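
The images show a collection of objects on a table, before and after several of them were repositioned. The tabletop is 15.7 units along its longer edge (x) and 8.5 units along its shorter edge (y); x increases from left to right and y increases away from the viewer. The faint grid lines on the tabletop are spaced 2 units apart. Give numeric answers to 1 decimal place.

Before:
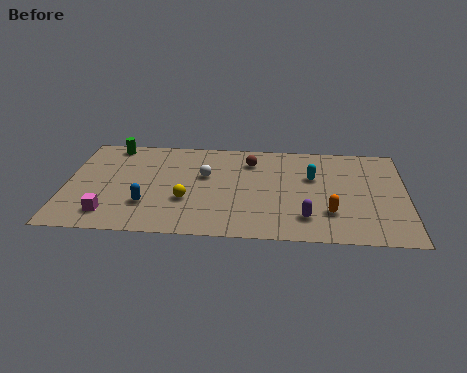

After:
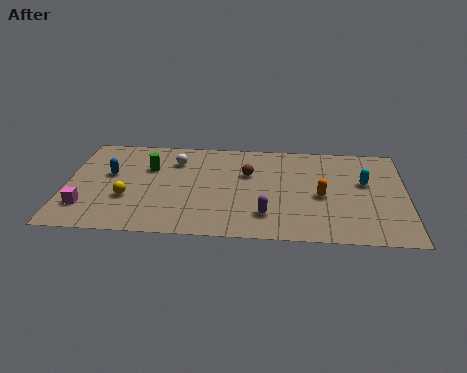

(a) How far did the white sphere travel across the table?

1.8

The white sphere was near (6.4, 5.2) before and (5.0, 6.4) after, so it travelled √(1.4² + 1.2²) ≈ 1.8 units.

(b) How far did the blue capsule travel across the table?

3.1

From (3.8, 2.5) to (2.0, 5.0), the blue capsule covered √(1.8² + 2.5²) ≈ 3.1 units.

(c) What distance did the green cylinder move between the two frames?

2.6

The green cylinder moved from about (2.0, 7.6) to (3.8, 5.7), a distance of √(1.8² + 1.9²) ≈ 2.6.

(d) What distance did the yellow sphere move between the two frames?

2.7

The yellow sphere moved from about (5.6, 3.0) to (2.9, 3.0), a distance of √(2.7² + 0.0²) ≈ 2.7.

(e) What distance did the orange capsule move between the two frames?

1.5

The orange capsule was near (12.2, 2.4) before and (11.8, 3.8) after, so it travelled √(0.4² + 1.4²) ≈ 1.5 units.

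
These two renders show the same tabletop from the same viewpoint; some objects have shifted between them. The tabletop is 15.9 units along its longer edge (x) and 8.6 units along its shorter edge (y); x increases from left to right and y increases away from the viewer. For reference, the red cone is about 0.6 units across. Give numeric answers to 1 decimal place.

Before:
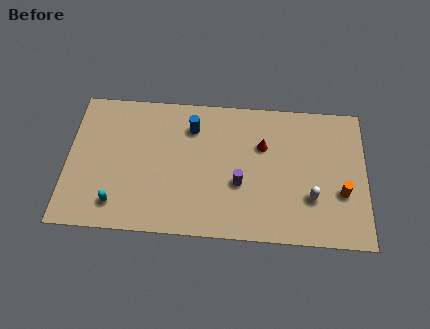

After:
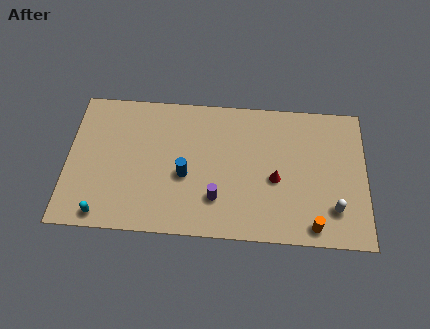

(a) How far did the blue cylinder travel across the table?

3.0

From (6.6, 6.6) to (6.3, 3.6), the blue cylinder covered √(0.3² + 3.0²) ≈ 3.0 units.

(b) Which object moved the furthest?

the blue cylinder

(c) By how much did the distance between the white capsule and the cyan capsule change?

+1.9

Before: roughly 10.4 units apart; after: 12.3. That's 1.9 units further apart.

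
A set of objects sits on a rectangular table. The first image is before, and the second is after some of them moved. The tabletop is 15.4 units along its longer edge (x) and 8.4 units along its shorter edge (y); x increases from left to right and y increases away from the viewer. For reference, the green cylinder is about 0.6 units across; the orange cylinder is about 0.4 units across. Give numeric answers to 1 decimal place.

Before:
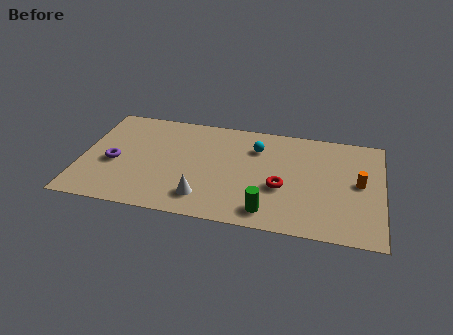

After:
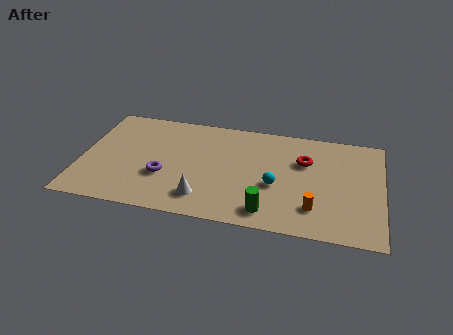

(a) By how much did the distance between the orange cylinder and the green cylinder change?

-3.1

The distance was about 5.5 in the first image and 2.4 in the second, so they moved 3.1 units closer together.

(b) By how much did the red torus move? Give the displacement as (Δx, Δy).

(1.1, 2.3)

The red torus started near (10.3, 3.3) and ended near (11.4, 5.6).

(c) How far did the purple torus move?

2.7

From (1.7, 3.6) to (4.3, 3.0), the purple torus covered √(2.6² + 0.6²) ≈ 2.7 units.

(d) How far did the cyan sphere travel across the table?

3.0

The cyan sphere moved from about (8.9, 6.2) to (10.0, 3.4), a distance of √(1.1² + 2.8²) ≈ 3.0.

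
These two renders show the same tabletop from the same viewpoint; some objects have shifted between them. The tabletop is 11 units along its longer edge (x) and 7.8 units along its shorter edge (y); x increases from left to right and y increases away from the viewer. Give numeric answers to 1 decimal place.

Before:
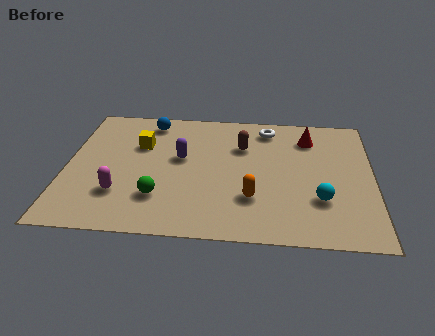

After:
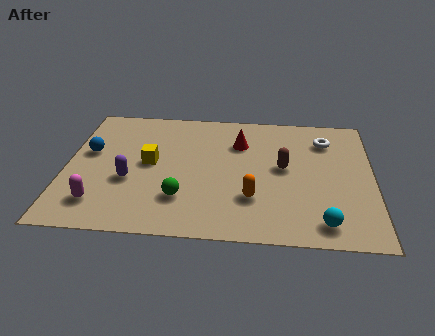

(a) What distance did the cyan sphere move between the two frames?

1.3

The cyan sphere moved from about (9.1, 2.4) to (9.2, 1.1), a distance of √(0.1² + 1.3²) ≈ 1.3.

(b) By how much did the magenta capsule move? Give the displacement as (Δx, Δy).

(-0.7, -0.6)

The magenta capsule started near (2.0, 2.2) and ended near (1.3, 1.6).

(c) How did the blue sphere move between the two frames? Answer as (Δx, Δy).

(-2.1, -2.1)

From the two frames, the blue sphere sits at roughly (2.9, 6.7) before and (0.8, 4.6) after.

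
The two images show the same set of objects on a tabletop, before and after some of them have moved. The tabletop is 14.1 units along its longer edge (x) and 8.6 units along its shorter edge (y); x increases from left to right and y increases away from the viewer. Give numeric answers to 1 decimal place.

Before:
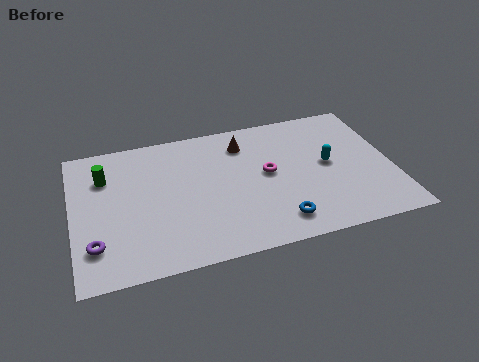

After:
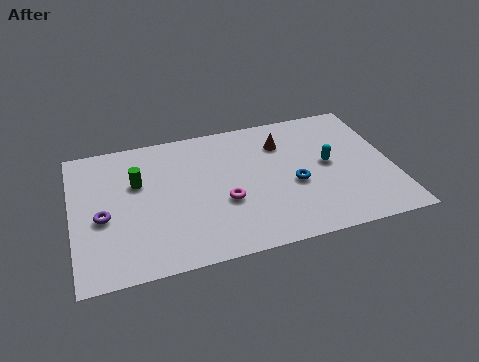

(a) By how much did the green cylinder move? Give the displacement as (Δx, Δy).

(1.4, -0.7)

The green cylinder started near (1.5, 6.2) and ended near (2.9, 5.5).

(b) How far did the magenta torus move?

2.4

The magenta torus moved from about (8.6, 4.6) to (6.6, 3.3), a distance of √(2.0² + 1.3²) ≈ 2.4.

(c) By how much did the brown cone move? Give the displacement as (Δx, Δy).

(1.7, -0.4)

From the two frames, the brown cone sits at roughly (7.7, 6.8) before and (9.4, 6.4) after.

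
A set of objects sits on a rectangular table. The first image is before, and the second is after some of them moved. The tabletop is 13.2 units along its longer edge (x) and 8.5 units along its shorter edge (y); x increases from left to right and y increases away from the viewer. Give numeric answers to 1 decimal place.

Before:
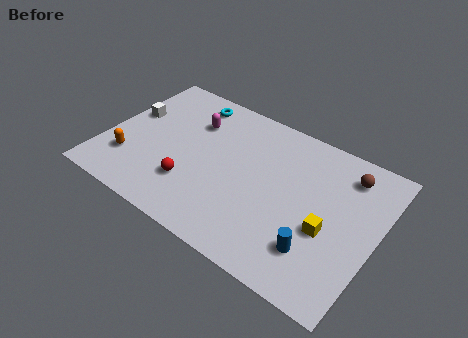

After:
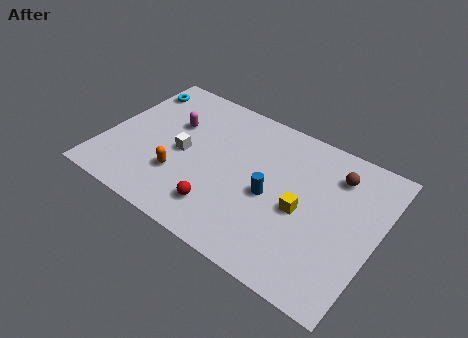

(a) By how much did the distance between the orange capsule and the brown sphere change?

-2.9

The distance was about 11.0 in the first image and 8.1 in the second, so they moved 2.9 units closer together.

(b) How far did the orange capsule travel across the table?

2.5

The orange capsule was near (1.4, 2.3) before and (3.9, 2.6) after, so it travelled √(2.5² + 0.3²) ≈ 2.5 units.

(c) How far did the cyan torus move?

2.7

The cyan torus was near (3.5, 7.3) before and (0.8, 6.9) after, so it travelled √(2.7² + 0.4²) ≈ 2.7 units.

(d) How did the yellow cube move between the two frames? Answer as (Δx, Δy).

(-1.3, 0.4)

From the two frames, the yellow cube sits at roughly (11.0, 3.4) before and (9.7, 3.8) after.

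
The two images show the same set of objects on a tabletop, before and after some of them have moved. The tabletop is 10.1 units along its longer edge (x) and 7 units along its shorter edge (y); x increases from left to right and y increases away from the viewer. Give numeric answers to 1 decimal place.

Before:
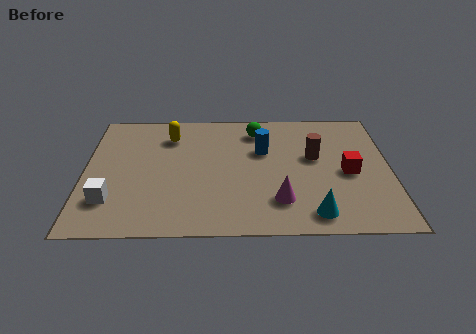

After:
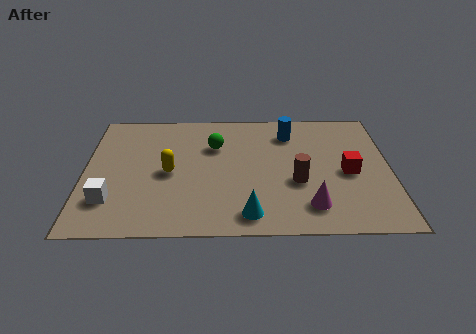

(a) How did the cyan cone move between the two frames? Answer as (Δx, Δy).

(-2.1, 0.0)

The cyan cone started near (7.5, 1.0) and ended near (5.4, 1.0).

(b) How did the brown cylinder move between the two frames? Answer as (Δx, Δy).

(-0.6, -1.4)

The brown cylinder was at about (7.6, 4.1) and moved to about (7.0, 2.7).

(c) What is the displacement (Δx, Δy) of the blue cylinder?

(0.9, 1.0)

The blue cylinder started near (5.9, 4.5) and ended near (6.8, 5.5).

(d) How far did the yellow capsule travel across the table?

2.1

The yellow capsule was near (2.8, 5.4) before and (2.8, 3.3) after, so it travelled √(0.0² + 2.1²) ≈ 2.1 units.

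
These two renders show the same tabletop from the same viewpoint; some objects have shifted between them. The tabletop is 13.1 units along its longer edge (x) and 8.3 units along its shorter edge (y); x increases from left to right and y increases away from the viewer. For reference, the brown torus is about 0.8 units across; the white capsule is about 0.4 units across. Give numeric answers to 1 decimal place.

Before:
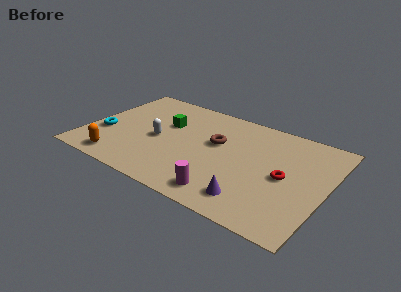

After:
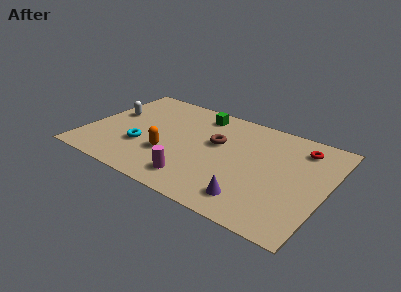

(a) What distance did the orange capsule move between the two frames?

3.0

From (2.2, 1.1) to (4.7, 2.8), the orange capsule covered √(2.5² + 1.7²) ≈ 3.0 units.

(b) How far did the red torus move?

2.7

The red torus moved from about (10.9, 4.0) to (11.4, 6.7), a distance of √(0.5² + 2.7²) ≈ 2.7.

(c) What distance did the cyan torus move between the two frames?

2.2

The cyan torus moved from about (1.0, 3.0) to (3.2, 2.8), a distance of √(2.2² + 0.2²) ≈ 2.2.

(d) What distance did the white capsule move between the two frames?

3.0

The white capsule was near (3.9, 3.8) before and (1.1, 4.9) after, so it travelled √(2.8² + 1.1²) ≈ 3.0 units.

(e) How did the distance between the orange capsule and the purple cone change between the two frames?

-2.3

Before: roughly 7.3 units apart; after: 5.0. That's 2.3 units closer together.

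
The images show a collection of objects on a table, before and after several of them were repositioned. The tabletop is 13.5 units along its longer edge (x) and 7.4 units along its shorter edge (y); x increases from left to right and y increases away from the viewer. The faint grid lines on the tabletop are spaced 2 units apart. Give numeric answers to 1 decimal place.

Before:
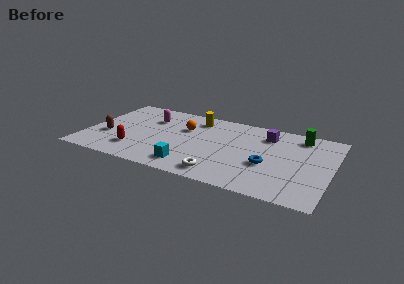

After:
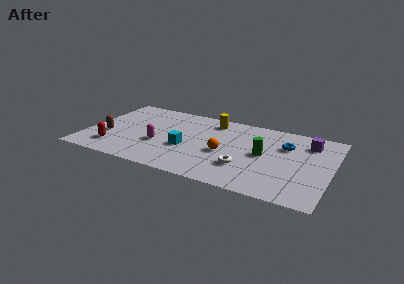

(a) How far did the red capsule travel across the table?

1.2

The red capsule was near (2.9, 1.8) before and (1.7, 1.6) after, so it travelled √(1.2² + 0.2²) ≈ 1.2 units.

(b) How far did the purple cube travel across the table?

2.3

The purple cube was near (9.8, 5.8) before and (12.1, 5.8) after, so it travelled √(2.3² + 0.0²) ≈ 2.3 units.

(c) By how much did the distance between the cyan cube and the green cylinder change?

-3.2

The distance was about 7.5 in the first image and 4.3 in the second, so they moved 3.2 units closer together.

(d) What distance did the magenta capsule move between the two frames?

2.6

The magenta capsule moved from about (3.3, 5.3) to (4.1, 2.8), a distance of √(0.8² + 2.5²) ≈ 2.6.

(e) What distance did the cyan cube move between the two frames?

1.6

From (6.0, 1.3) to (5.6, 2.9), the cyan cube covered √(0.4² + 1.6²) ≈ 1.6 units.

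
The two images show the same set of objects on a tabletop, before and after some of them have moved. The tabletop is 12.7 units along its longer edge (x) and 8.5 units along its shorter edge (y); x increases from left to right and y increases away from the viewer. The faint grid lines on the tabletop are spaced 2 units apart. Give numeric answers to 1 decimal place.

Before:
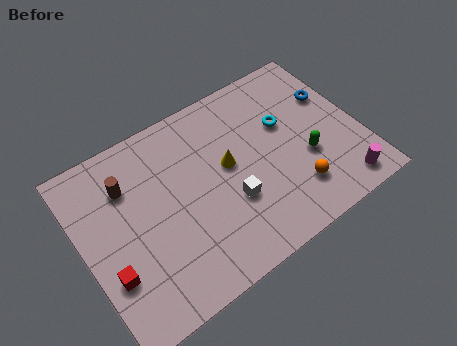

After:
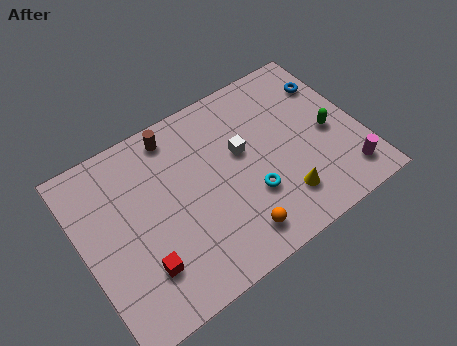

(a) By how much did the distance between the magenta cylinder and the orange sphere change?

+3.0

They were about 2.2 units apart before and 5.2 after — 3.0 units further apart.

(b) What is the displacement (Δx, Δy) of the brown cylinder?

(2.4, 1.2)

From the two frames, the brown cylinder sits at roughly (2.3, 6.2) before and (4.7, 7.4) after.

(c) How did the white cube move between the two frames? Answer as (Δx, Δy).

(0.9, 2.0)

From the two frames, the white cube sits at roughly (6.5, 3.0) before and (7.4, 5.0) after.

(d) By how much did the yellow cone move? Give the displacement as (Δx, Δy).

(2.0, -2.8)

The yellow cone was at about (6.7, 4.7) and moved to about (8.7, 1.9).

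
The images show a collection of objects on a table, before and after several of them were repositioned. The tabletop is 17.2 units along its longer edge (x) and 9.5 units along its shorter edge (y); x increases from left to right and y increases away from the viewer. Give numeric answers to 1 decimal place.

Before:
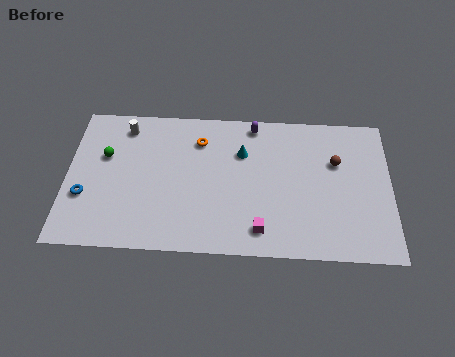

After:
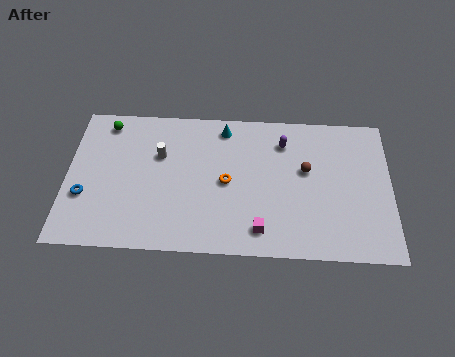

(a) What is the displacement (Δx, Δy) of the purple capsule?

(1.6, -1.1)

The purple capsule was at about (9.9, 8.5) and moved to about (11.5, 7.4).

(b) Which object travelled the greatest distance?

the orange torus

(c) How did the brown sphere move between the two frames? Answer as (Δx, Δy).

(-1.6, -0.6)

From the two frames, the brown sphere sits at roughly (14.3, 6.2) before and (12.7, 5.6) after.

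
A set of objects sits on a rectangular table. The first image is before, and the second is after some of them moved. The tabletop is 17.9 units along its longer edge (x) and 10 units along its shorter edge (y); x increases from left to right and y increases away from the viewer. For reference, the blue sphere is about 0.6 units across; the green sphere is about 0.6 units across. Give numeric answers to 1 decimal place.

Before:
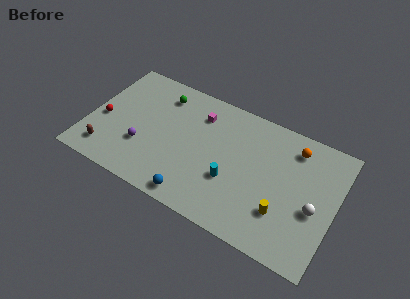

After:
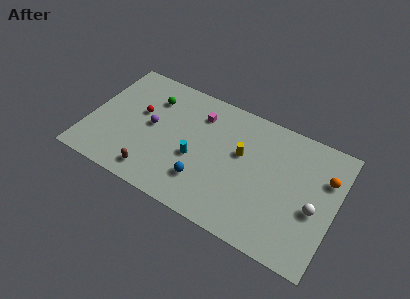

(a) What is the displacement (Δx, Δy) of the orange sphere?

(2.4, -1.3)

From the two frames, the orange sphere sits at roughly (14.6, 8.2) before and (17.0, 6.9) after.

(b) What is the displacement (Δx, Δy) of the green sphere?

(-0.6, -0.6)

The green sphere was at about (4.8, 8.1) and moved to about (4.2, 7.5).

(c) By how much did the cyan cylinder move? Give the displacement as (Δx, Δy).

(-2.7, 0.5)

The cyan cylinder was at about (10.6, 3.6) and moved to about (7.9, 4.1).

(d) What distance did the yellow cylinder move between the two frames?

4.6

From (14.4, 2.9) to (11.0, 6.0), the yellow cylinder covered √(3.4² + 3.1²) ≈ 4.6 units.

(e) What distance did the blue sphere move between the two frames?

1.6

The blue sphere moved from about (8.3, 1.1) to (8.7, 2.6), a distance of √(0.4² + 1.5²) ≈ 1.6.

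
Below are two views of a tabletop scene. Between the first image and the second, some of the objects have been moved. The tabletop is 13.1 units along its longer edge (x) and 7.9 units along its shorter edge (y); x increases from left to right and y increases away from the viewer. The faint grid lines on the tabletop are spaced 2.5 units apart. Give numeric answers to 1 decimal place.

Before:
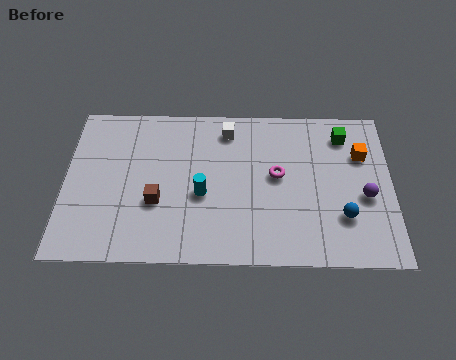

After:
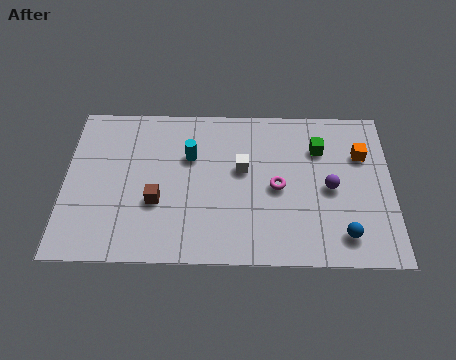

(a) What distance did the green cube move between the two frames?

1.2

From (11.2, 6.4) to (10.2, 5.7), the green cube covered √(1.0² + 0.7²) ≈ 1.2 units.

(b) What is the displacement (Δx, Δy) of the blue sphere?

(0.0, -0.9)

From the two frames, the blue sphere sits at roughly (11.1, 2.3) before and (11.1, 1.4) after.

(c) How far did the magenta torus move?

0.6

The magenta torus moved from about (8.5, 4.3) to (8.5, 3.7), a distance of √(0.0² + 0.6²) ≈ 0.6.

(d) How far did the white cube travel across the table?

2.1

The white cube was near (6.5, 6.6) before and (7.1, 4.6) after, so it travelled √(0.6² + 2.0²) ≈ 2.1 units.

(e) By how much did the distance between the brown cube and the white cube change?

-0.8

They were about 4.6 units apart before and 3.8 after — 0.8 units closer together.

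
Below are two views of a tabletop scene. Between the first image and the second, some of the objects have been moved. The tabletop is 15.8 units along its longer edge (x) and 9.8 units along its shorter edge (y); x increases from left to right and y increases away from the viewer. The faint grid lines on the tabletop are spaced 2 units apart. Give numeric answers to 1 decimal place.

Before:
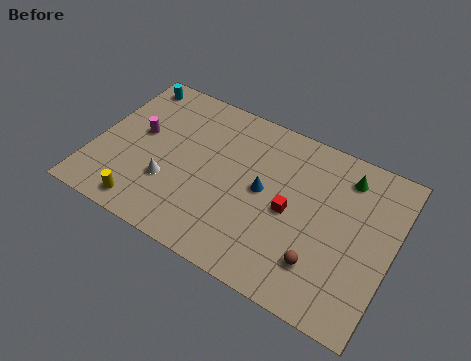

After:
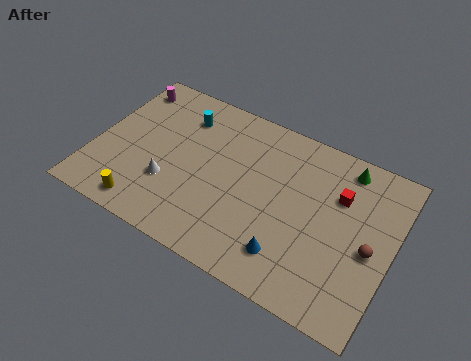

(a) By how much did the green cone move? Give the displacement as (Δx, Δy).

(-0.1, 0.5)

The green cone started near (13.0, 8.0) and ended near (12.9, 8.5).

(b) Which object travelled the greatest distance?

the blue cone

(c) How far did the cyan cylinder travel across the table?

3.2

From (1.2, 8.6) to (4.2, 7.6), the cyan cylinder covered √(3.0² + 1.0²) ≈ 3.2 units.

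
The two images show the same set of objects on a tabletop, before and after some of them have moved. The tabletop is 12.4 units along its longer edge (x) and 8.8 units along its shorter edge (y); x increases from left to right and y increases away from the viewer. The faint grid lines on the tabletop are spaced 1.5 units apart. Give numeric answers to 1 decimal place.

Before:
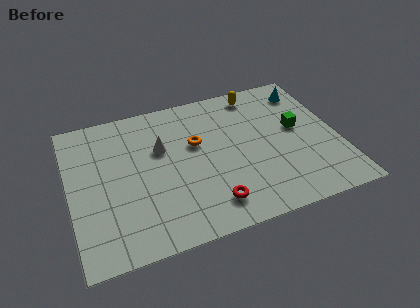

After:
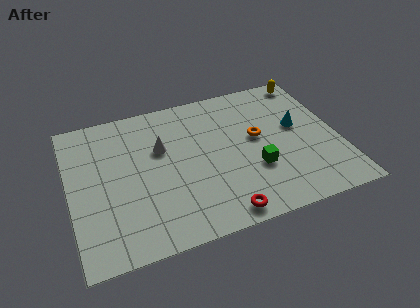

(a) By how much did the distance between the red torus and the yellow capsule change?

+1.8

They were about 6.7 units apart before and 8.5 after — 1.8 units further apart.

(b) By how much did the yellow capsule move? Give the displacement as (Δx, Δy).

(2.5, 0.2)

The yellow capsule started near (9.0, 7.7) and ended near (11.5, 7.9).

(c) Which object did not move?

the white cone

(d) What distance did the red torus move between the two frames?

0.8

The red torus was near (6.2, 1.6) before and (6.6, 0.9) after, so it travelled √(0.4² + 0.7²) ≈ 0.8 units.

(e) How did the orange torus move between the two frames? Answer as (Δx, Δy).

(2.8, -0.5)

The orange torus was at about (5.9, 5.4) and moved to about (8.7, 4.9).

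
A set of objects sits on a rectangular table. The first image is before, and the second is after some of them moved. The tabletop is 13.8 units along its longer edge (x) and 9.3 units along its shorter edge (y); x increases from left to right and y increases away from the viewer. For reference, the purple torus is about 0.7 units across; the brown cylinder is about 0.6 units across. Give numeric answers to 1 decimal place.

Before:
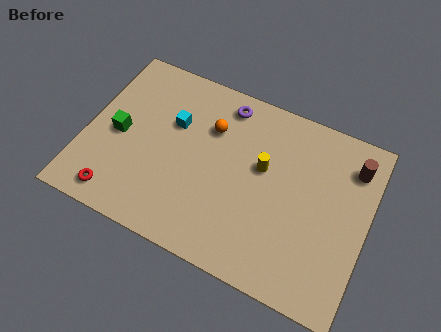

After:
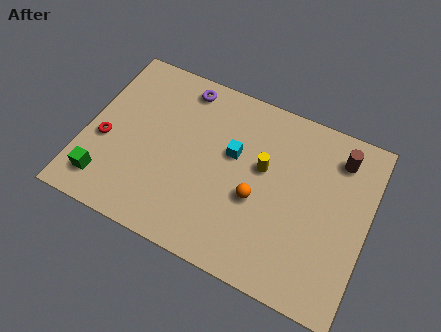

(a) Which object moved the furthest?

the orange sphere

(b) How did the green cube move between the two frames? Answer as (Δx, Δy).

(-0.3, -2.7)

From the two frames, the green cube sits at roughly (1.6, 4.4) before and (1.3, 1.7) after.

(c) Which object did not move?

the yellow cylinder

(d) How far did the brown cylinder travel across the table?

0.7

The brown cylinder was near (12.8, 7.3) before and (12.1, 7.5) after, so it travelled √(0.7² + 0.2²) ≈ 0.7 units.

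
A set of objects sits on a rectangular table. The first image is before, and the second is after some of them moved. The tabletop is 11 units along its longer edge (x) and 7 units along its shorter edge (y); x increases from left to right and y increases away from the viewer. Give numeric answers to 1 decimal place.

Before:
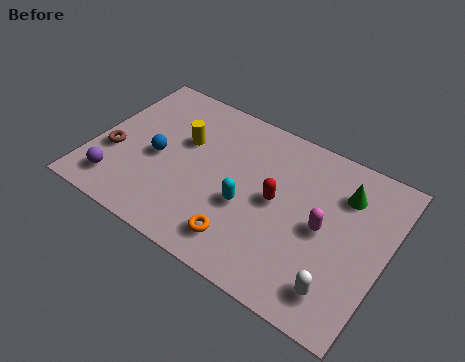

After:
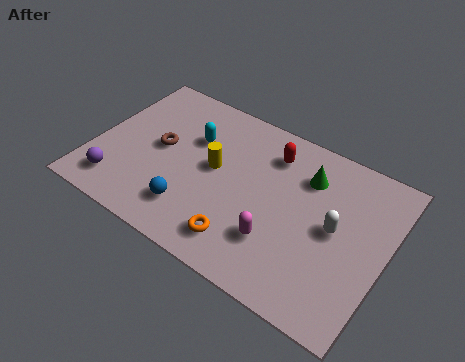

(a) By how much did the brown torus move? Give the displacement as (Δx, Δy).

(1.6, 1.1)

The brown torus started near (0.8, 2.6) and ended near (2.4, 3.7).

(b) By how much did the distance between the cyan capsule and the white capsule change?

+1.7

They were about 4.0 units apart before and 5.7 after — 1.7 units further apart.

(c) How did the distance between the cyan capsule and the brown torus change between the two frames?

-3.6

They were about 5.1 units apart before and 1.5 after — 3.6 units closer together.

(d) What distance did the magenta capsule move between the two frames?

2.1

The magenta capsule was near (8.7, 3.4) before and (7.2, 2.0) after, so it travelled √(1.5² + 1.4²) ≈ 2.1 units.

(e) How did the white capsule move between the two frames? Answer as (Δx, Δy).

(-0.5, 2.3)

The white capsule started near (9.6, 1.3) and ended near (9.1, 3.6).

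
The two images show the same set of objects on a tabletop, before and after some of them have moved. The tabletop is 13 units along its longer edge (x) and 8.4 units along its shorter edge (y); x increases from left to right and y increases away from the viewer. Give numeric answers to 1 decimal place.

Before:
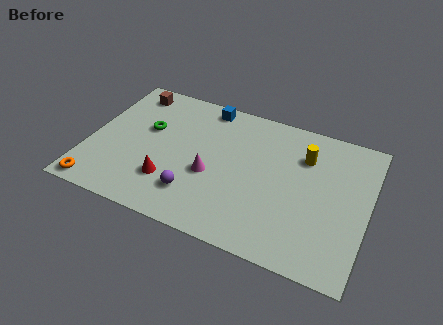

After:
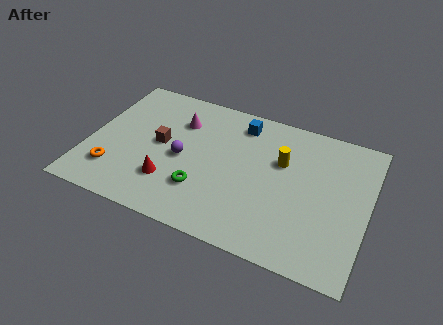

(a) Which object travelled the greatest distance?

the green torus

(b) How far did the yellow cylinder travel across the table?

1.2

From (9.9, 6.1) to (8.9, 5.4), the yellow cylinder covered √(1.0² + 0.7²) ≈ 1.2 units.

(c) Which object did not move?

the red cone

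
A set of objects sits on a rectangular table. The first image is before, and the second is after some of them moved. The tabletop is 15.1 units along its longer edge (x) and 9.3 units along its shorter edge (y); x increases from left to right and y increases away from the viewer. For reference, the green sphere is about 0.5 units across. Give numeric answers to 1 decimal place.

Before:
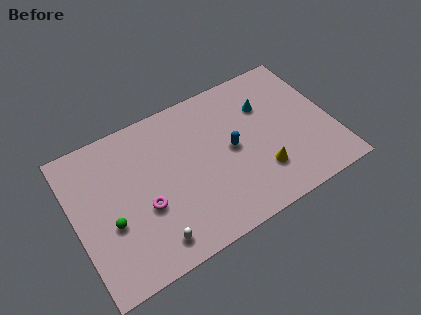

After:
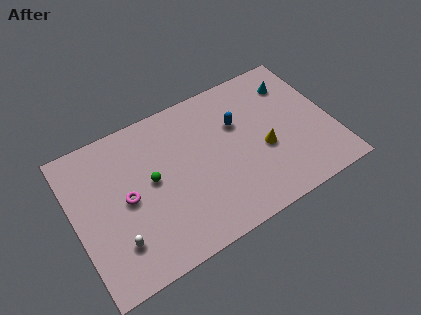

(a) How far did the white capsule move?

2.1

The white capsule was near (4.0, 1.4) before and (2.1, 2.3) after, so it travelled √(1.9² + 0.9²) ≈ 2.1 units.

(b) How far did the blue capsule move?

1.5

From (9.2, 4.7) to (9.8, 6.1), the blue capsule covered √(0.6² + 1.4²) ≈ 1.5 units.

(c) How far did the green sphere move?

3.0

From (1.9, 3.6) to (4.5, 5.0), the green sphere covered √(2.6² + 1.4²) ≈ 3.0 units.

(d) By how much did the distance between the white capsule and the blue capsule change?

+2.4

They were about 6.2 units apart before and 8.6 after — 2.4 units further apart.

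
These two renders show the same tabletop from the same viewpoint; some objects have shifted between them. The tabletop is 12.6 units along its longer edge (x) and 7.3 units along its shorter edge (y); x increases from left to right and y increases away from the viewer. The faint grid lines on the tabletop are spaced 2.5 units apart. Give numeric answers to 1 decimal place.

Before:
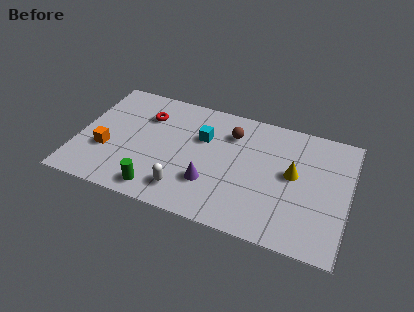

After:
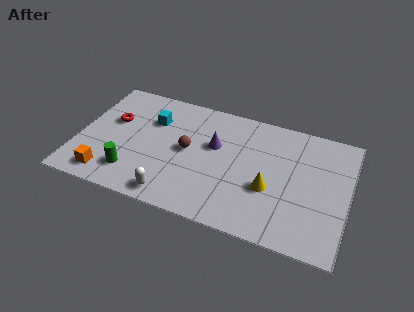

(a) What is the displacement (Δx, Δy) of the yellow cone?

(-1.0, -1.2)

From the two frames, the yellow cone sits at roughly (10.0, 4.0) before and (9.0, 2.8) after.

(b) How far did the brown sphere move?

2.5

The brown sphere moved from about (7.0, 5.5) to (5.1, 3.8), a distance of √(1.9² + 1.7²) ≈ 2.5.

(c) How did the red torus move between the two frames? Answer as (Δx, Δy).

(-1.5, -0.8)

The red torus started near (3.0, 5.3) and ended near (1.5, 4.5).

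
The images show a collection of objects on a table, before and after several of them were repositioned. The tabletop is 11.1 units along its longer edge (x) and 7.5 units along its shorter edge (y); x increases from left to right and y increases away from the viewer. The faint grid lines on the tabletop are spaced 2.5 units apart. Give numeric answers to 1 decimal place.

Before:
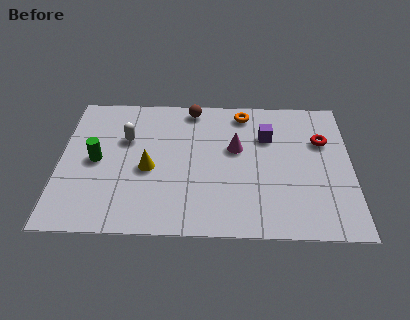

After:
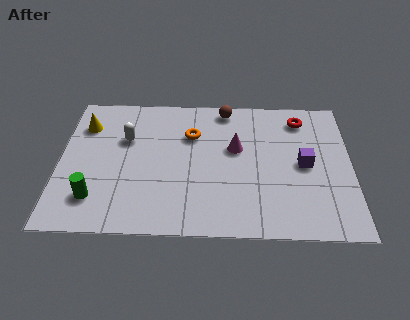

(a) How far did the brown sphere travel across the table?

1.3

The brown sphere moved from about (5.0, 6.7) to (6.3, 6.7), a distance of √(1.3² + 0.0²) ≈ 1.3.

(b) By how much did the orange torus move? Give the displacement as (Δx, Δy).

(-2.0, -1.3)

The orange torus started near (7.0, 6.5) and ended near (5.0, 5.2).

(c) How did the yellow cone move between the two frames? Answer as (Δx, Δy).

(-2.5, 2.3)

The yellow cone was at about (3.4, 3.3) and moved to about (0.9, 5.6).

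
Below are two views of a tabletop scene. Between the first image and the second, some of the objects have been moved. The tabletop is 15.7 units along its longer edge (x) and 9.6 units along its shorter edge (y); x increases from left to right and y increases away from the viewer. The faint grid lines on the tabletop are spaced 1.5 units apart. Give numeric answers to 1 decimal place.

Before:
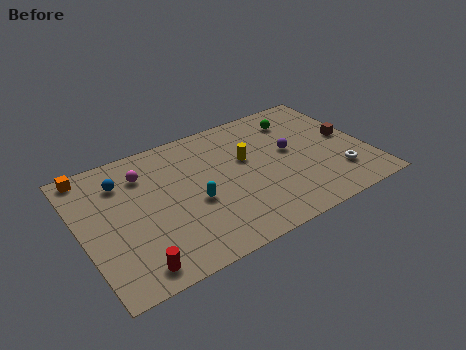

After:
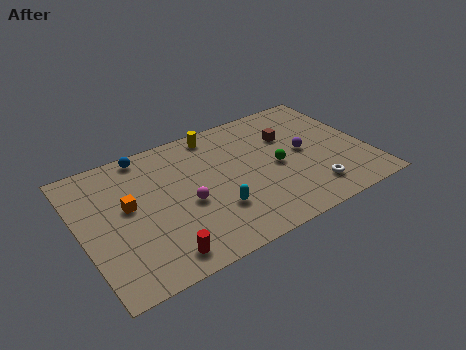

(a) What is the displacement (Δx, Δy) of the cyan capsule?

(1.0, -1.1)

From the two frames, the cyan capsule sits at roughly (6.0, 4.0) before and (7.0, 2.9) after.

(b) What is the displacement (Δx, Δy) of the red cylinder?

(1.4, 0.1)

The red cylinder was at about (2.3, 1.2) and moved to about (3.7, 1.3).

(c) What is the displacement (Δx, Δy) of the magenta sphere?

(1.9, -3.2)

From the two frames, the magenta sphere sits at roughly (3.7, 7.3) before and (5.6, 4.1) after.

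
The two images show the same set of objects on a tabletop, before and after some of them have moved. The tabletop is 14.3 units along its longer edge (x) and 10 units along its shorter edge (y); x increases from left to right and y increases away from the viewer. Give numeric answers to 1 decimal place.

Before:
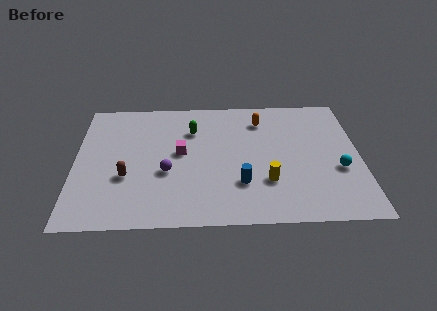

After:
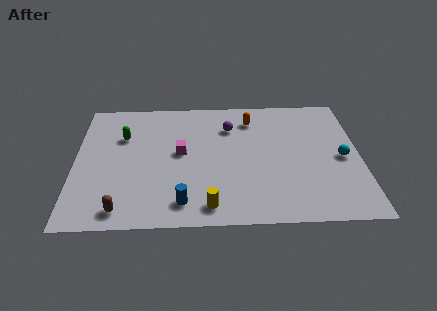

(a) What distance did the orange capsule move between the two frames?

0.5

From (9.4, 7.9) to (8.9, 8.0), the orange capsule covered √(0.5² + 0.1²) ≈ 0.5 units.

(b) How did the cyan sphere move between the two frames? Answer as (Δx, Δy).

(0.2, 0.9)

The cyan sphere was at about (13.2, 3.8) and moved to about (13.4, 4.7).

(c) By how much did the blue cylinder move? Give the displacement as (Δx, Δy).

(-2.9, -1.3)

The blue cylinder started near (8.3, 2.9) and ended near (5.4, 1.6).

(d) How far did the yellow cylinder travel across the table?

3.4

From (9.6, 3.0) to (6.7, 1.3), the yellow cylinder covered √(2.9² + 1.7²) ≈ 3.4 units.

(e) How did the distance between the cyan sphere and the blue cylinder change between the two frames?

+3.6

Before: roughly 5.0 units apart; after: 8.6. That's 3.6 units further apart.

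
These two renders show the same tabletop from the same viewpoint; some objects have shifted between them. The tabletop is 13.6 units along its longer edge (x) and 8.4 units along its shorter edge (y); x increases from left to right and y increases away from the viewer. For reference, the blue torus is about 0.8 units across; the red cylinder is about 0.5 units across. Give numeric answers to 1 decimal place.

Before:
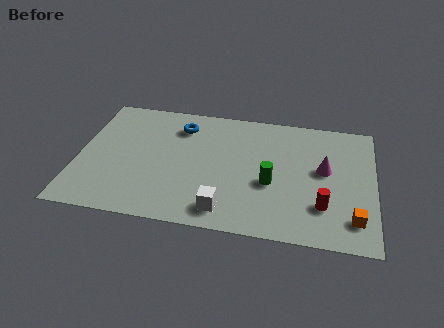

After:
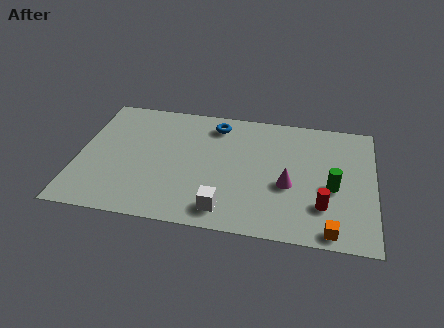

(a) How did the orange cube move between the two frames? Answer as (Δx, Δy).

(-1.0, -0.9)

The orange cube was at about (12.7, 1.7) and moved to about (11.7, 0.8).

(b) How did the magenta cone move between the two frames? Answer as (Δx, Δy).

(-1.6, -1.3)

From the two frames, the magenta cone sits at roughly (11.3, 4.7) before and (9.7, 3.4) after.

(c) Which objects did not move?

the red cylinder and the white cube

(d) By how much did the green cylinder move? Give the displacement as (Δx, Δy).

(2.8, 0.2)

The green cylinder was at about (8.9, 3.4) and moved to about (11.7, 3.6).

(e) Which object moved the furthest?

the green cylinder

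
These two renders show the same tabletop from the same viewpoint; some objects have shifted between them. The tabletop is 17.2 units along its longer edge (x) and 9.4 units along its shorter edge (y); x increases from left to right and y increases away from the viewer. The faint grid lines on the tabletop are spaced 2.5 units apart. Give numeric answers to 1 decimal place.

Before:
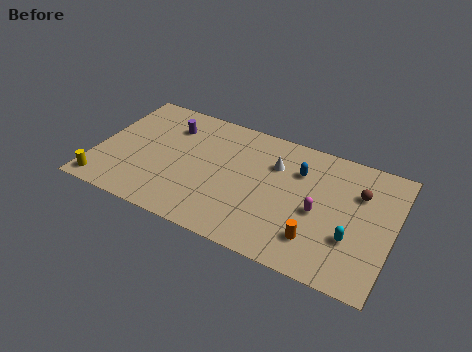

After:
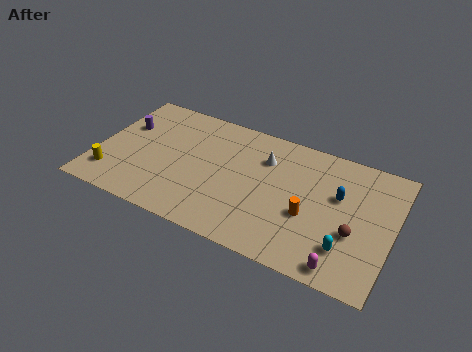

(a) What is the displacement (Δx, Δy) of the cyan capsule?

(-0.2, -0.8)

The cyan capsule started near (15.0, 3.1) and ended near (14.8, 2.3).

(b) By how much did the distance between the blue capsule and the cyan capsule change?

-1.4

They were about 5.0 units apart before and 3.6 after — 1.4 units closer together.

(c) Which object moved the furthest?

the magenta capsule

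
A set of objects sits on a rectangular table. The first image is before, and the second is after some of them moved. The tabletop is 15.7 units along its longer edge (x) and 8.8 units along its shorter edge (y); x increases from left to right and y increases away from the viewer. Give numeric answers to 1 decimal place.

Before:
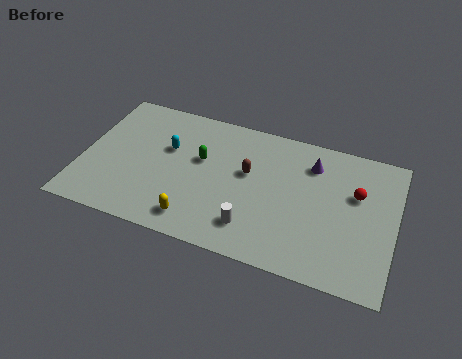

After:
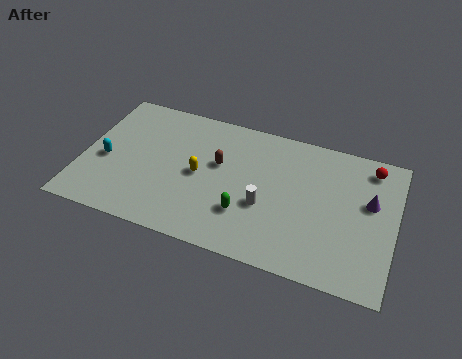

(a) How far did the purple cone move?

3.4

The purple cone moved from about (11.4, 6.8) to (14.4, 5.3), a distance of √(3.0² + 1.5²) ≈ 3.4.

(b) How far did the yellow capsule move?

2.9

The yellow capsule moved from about (6.0, 1.4) to (5.9, 4.3), a distance of √(0.1² + 2.9²) ≈ 2.9.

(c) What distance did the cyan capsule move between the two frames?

3.4

The cyan capsule moved from about (4.2, 5.5) to (1.2, 3.8), a distance of √(3.0² + 1.7²) ≈ 3.4.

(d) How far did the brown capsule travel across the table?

1.5

The brown capsule moved from about (8.3, 5.2) to (6.8, 5.3), a distance of √(1.5² + 0.1²) ≈ 1.5.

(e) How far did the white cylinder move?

1.6

The white cylinder moved from about (8.8, 1.9) to (9.3, 3.4), a distance of √(0.5² + 1.5²) ≈ 1.6.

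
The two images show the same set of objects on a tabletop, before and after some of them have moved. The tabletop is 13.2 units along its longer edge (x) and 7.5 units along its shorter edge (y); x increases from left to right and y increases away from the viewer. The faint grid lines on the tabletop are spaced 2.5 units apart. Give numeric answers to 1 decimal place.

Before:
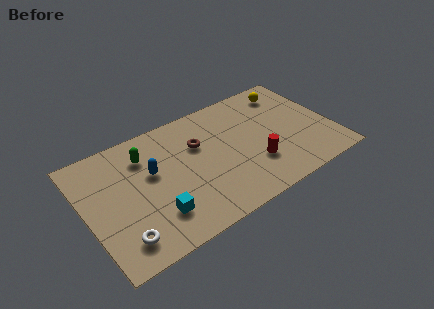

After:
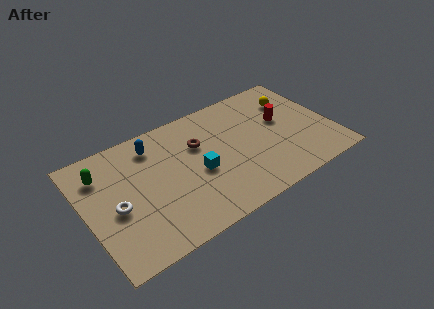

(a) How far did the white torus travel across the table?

1.9

The white torus moved from about (1.5, 1.4) to (1.5, 3.3), a distance of √(0.0² + 1.9²) ≈ 1.9.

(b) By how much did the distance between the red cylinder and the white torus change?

+1.9

Before: roughly 7.4 units apart; after: 9.3. That's 1.9 units further apart.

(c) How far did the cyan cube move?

2.9

The cyan cube moved from about (3.4, 1.9) to (5.9, 3.3), a distance of √(2.5² + 1.4²) ≈ 2.9.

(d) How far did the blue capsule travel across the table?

1.6

From (3.6, 4.5) to (3.9, 6.1), the blue capsule covered √(0.3² + 1.6²) ≈ 1.6 units.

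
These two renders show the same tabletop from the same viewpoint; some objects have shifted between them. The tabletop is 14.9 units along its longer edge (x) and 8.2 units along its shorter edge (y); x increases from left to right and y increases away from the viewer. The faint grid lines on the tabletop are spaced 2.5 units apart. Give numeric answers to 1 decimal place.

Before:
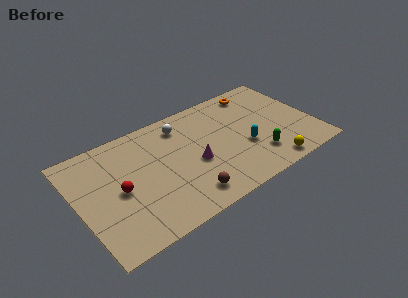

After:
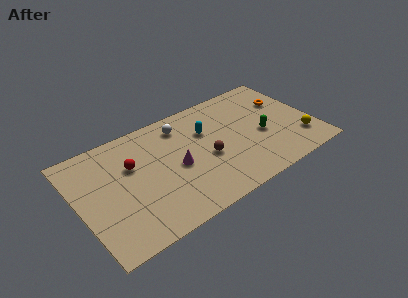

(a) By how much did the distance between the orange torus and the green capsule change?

-2.4

Before: roughly 5.2 units apart; after: 2.8. That's 2.4 units closer together.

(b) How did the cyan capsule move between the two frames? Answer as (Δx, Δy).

(-2.1, 2.4)

From the two frames, the cyan capsule sits at roughly (10.4, 3.1) before and (8.3, 5.5) after.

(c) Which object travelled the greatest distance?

the cyan capsule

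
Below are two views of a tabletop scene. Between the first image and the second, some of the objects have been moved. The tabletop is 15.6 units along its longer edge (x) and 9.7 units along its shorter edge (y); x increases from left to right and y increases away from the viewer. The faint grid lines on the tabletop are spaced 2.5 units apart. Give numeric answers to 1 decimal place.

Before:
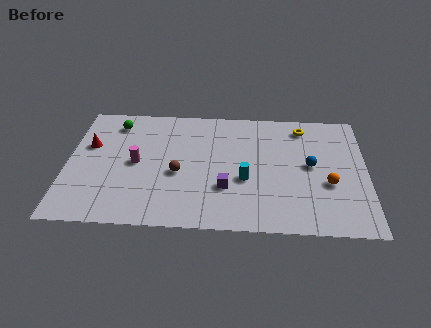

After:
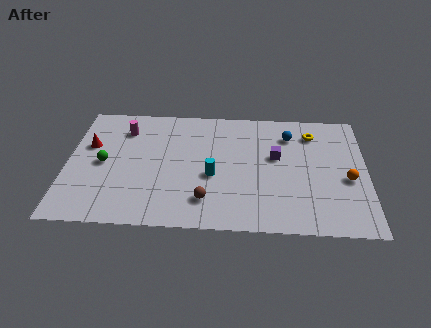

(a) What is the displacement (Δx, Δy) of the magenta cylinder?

(-0.7, 2.7)

The magenta cylinder started near (3.6, 4.8) and ended near (2.9, 7.5).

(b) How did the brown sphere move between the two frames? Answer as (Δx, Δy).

(1.5, -2.0)

The brown sphere started near (5.8, 4.1) and ended near (7.3, 2.1).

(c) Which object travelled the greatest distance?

the purple cube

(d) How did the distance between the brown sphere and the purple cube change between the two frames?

+2.4

Before: roughly 2.7 units apart; after: 5.1. That's 2.4 units further apart.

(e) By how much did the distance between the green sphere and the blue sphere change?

-0.6

The distance was about 10.7 in the first image and 10.1 in the second, so they moved 0.6 units closer together.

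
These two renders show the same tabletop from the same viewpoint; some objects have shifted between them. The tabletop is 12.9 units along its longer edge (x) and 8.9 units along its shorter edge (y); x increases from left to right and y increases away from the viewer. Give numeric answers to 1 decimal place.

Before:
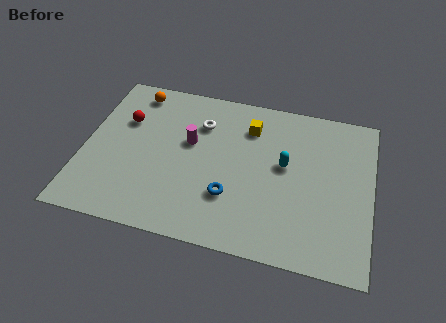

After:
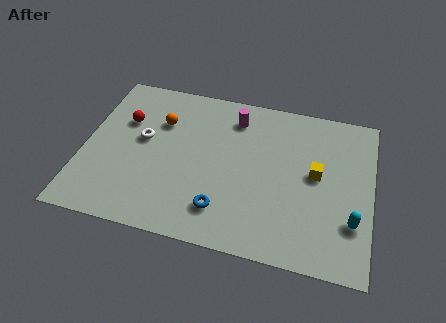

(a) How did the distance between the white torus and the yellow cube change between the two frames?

+5.6

They were about 2.2 units apart before and 7.8 after — 5.6 units further apart.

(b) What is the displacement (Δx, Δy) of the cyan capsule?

(3.1, -2.4)

From the two frames, the cyan capsule sits at roughly (9.0, 5.0) before and (12.1, 2.6) after.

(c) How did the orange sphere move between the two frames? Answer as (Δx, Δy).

(1.3, -1.5)

The orange sphere was at about (2.0, 7.7) and moved to about (3.3, 6.2).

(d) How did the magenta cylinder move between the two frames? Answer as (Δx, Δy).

(1.9, 1.9)

The magenta cylinder was at about (4.7, 5.3) and moved to about (6.6, 7.2).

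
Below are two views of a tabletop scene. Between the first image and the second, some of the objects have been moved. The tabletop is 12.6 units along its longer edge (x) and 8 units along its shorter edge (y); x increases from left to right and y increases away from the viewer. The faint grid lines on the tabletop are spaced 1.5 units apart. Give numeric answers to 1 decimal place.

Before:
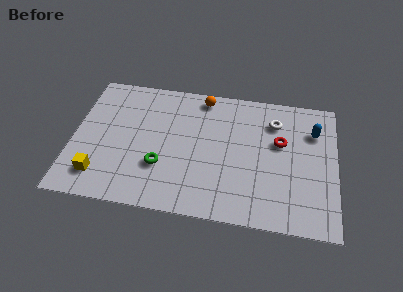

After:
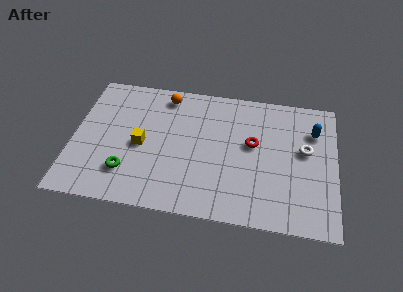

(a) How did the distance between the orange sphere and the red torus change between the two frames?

+0.5

They were about 4.4 units apart before and 4.9 after — 0.5 units further apart.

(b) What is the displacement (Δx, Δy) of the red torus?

(-1.3, -0.3)

The red torus started near (9.9, 4.9) and ended near (8.6, 4.6).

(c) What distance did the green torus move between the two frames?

1.7

From (4.3, 2.6) to (2.7, 2.0), the green torus covered √(1.6² + 0.6²) ≈ 1.7 units.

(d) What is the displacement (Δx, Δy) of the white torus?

(1.5, -1.5)

The white torus was at about (9.6, 6.1) and moved to about (11.1, 4.6).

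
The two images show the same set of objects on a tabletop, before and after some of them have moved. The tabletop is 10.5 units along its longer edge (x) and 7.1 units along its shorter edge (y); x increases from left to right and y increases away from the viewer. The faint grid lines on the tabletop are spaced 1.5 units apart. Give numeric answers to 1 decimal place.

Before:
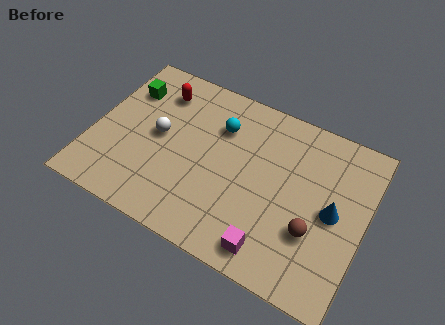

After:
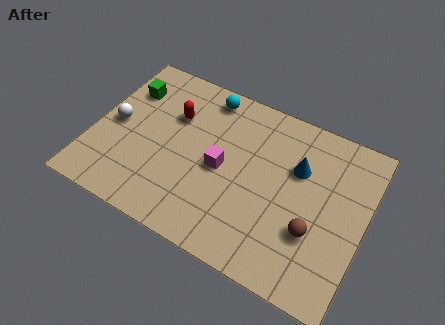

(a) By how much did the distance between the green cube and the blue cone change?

-1.7

They were about 8.5 units apart before and 6.8 after — 1.7 units closer together.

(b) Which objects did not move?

the green cube and the brown sphere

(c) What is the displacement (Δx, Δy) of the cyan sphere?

(-0.7, 1.1)

The cyan sphere was at about (4.7, 5.1) and moved to about (4.0, 6.2).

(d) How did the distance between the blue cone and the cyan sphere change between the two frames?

-0.8

Before: roughly 4.9 units apart; after: 4.1. That's 0.8 units closer together.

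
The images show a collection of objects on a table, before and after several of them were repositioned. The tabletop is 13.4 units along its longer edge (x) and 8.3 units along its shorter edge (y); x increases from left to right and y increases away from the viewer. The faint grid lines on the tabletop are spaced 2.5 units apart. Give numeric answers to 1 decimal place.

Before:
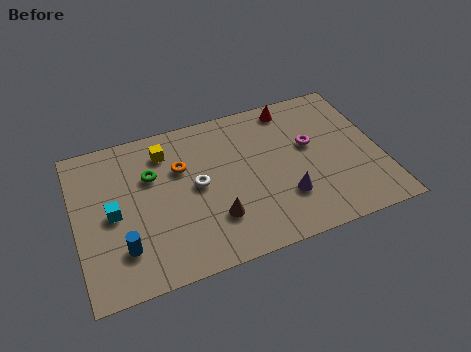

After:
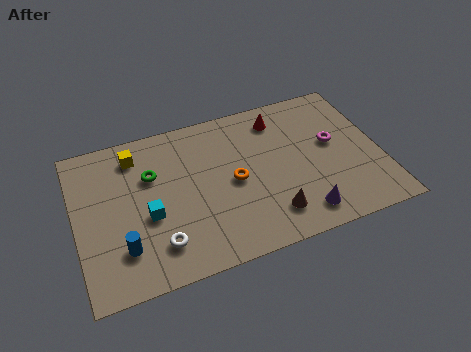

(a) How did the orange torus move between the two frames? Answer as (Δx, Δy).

(2.2, -1.5)

The orange torus was at about (4.7, 5.5) and moved to about (6.9, 4.0).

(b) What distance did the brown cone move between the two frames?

2.5

The brown cone was near (5.9, 2.3) before and (8.3, 1.7) after, so it travelled √(2.4² + 0.6²) ≈ 2.5 units.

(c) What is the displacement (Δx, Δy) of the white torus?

(-1.9, -2.5)

From the two frames, the white torus sits at roughly (5.3, 4.3) before and (3.4, 1.8) after.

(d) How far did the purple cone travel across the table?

1.3

The purple cone moved from about (9.0, 2.4) to (9.6, 1.3), a distance of √(0.6² + 1.1²) ≈ 1.3.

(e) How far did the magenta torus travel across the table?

1.0

From (10.4, 4.9) to (11.4, 4.7), the magenta torus covered √(1.0² + 0.2²) ≈ 1.0 units.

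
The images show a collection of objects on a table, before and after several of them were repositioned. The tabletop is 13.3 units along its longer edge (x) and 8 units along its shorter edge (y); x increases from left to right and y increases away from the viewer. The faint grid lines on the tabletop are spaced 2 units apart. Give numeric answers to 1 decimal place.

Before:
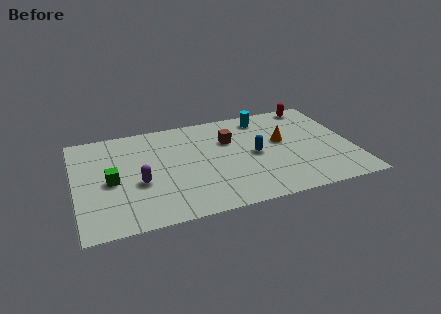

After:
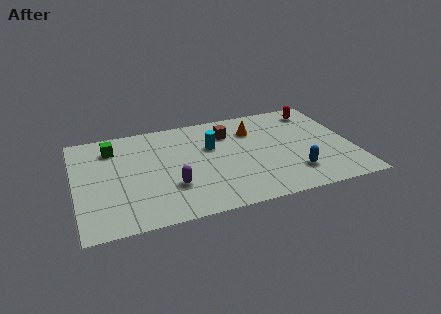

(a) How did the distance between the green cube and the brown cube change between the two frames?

-0.4

They were about 6.0 units apart before and 5.6 after — 0.4 units closer together.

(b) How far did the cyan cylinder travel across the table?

3.2

The cyan cylinder was near (9.3, 6.8) before and (6.6, 5.1) after, so it travelled √(2.7² + 1.7²) ≈ 3.2 units.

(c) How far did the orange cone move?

1.8

The orange cone moved from about (10.0, 4.6) to (8.7, 5.9), a distance of √(1.3² + 1.3²) ≈ 1.8.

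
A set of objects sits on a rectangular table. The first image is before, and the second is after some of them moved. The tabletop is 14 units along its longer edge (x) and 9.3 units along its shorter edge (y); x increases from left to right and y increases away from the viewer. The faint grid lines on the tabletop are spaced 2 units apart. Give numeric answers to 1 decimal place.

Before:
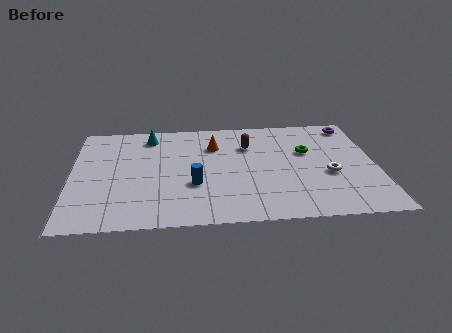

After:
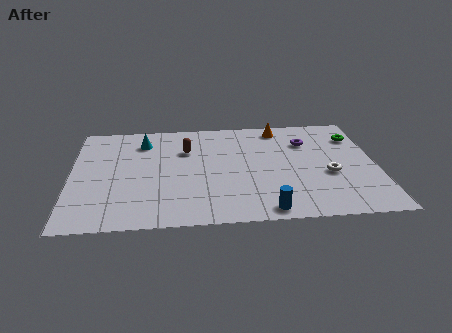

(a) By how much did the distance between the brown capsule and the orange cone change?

+3.1

They were about 1.6 units apart before and 4.7 after — 3.1 units further apart.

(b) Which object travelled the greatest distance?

the blue cylinder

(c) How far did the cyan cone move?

0.6

The cyan cone moved from about (3.6, 7.8) to (3.3, 7.3), a distance of √(0.3² + 0.5²) ≈ 0.6.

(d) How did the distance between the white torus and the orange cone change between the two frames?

-1.1

Before: roughly 6.0 units apart; after: 4.9. That's 1.1 units closer together.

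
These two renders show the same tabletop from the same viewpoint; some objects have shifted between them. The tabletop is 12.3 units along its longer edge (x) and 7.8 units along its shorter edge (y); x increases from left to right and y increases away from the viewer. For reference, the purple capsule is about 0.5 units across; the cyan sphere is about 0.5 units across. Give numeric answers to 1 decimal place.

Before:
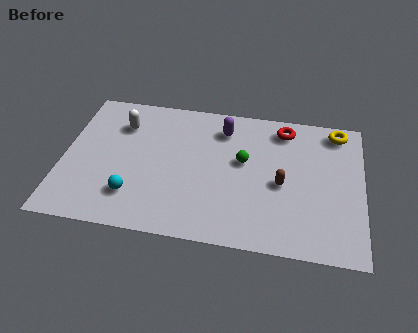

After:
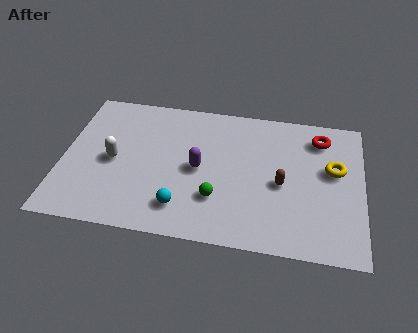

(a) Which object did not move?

the brown capsule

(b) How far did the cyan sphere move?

2.0

The cyan sphere moved from about (3.0, 1.9) to (5.0, 1.6), a distance of √(2.0² + 0.3²) ≈ 2.0.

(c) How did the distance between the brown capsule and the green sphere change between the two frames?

+1.0

Before: roughly 1.9 units apart; after: 2.9. That's 1.0 units further apart.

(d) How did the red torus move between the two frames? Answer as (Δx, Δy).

(1.5, -0.3)

The red torus was at about (9.0, 6.6) and moved to about (10.5, 6.3).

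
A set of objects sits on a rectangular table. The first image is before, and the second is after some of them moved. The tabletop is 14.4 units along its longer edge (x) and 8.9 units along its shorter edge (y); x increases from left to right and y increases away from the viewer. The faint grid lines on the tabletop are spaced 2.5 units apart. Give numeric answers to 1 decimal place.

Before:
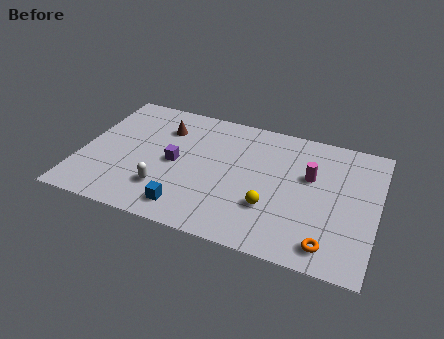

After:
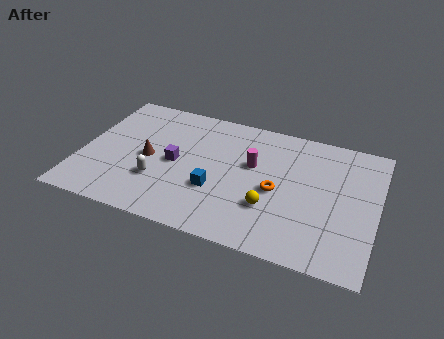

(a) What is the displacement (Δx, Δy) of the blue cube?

(1.2, 1.7)

From the two frames, the blue cube sits at roughly (5.5, 1.4) before and (6.7, 3.1) after.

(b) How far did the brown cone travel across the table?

2.5

The brown cone moved from about (3.8, 6.6) to (3.3, 4.2), a distance of √(0.5² + 2.4²) ≈ 2.5.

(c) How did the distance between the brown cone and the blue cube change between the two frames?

-1.9

They were about 5.5 units apart before and 3.6 after — 1.9 units closer together.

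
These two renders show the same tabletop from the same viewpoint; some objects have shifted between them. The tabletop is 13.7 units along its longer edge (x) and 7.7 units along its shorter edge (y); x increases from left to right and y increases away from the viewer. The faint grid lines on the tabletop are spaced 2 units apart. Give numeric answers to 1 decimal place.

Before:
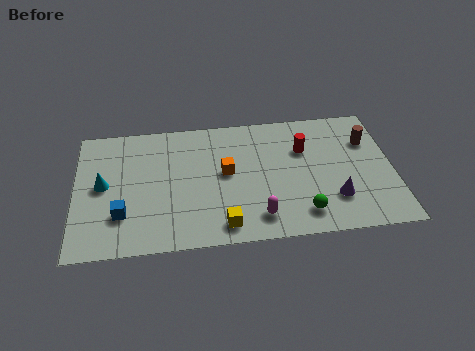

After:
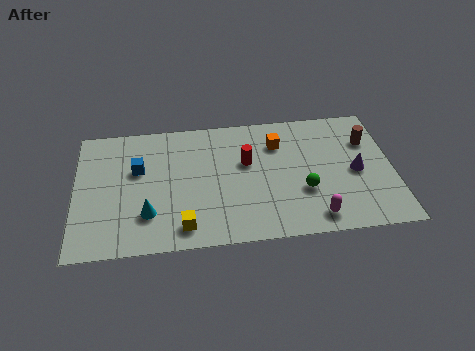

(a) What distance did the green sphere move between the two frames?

1.3

From (9.7, 1.4) to (9.8, 2.7), the green sphere covered √(0.1² + 1.3²) ≈ 1.3 units.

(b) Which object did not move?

the brown cylinder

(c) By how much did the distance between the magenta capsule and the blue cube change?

+2.5

They were about 5.9 units apart before and 8.4 after — 2.5 units further apart.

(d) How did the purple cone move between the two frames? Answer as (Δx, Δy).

(1.0, 1.5)

The purple cone started near (11.1, 2.1) and ended near (12.1, 3.6).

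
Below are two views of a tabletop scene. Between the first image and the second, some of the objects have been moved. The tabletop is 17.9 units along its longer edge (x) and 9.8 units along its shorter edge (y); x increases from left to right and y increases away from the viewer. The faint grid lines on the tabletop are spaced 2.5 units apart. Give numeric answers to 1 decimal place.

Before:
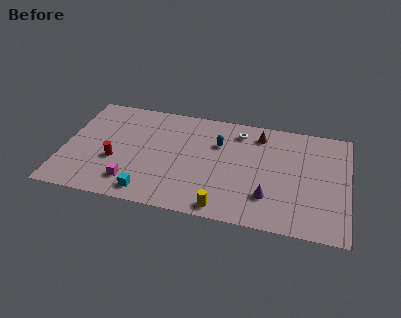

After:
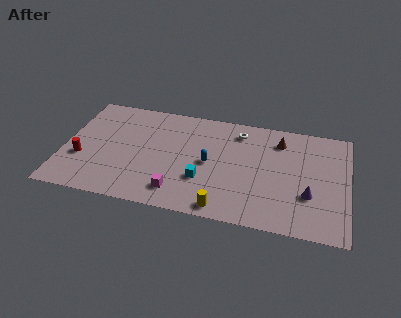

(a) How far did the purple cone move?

2.6

The purple cone was near (13.0, 2.6) before and (15.5, 3.3) after, so it travelled √(2.5² + 0.7²) ≈ 2.6 units.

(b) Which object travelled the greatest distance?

the cyan cube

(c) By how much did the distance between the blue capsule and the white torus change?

+1.9

They were about 1.8 units apart before and 3.7 after — 1.9 units further apart.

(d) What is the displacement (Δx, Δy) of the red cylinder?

(-2.1, -0.2)

The red cylinder started near (3.3, 3.7) and ended near (1.2, 3.5).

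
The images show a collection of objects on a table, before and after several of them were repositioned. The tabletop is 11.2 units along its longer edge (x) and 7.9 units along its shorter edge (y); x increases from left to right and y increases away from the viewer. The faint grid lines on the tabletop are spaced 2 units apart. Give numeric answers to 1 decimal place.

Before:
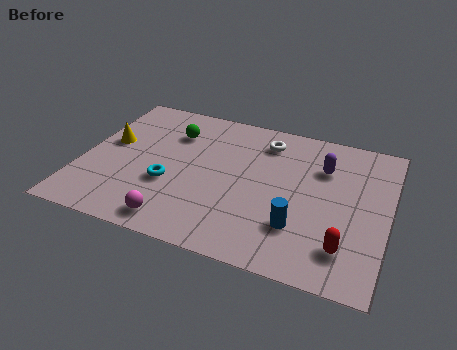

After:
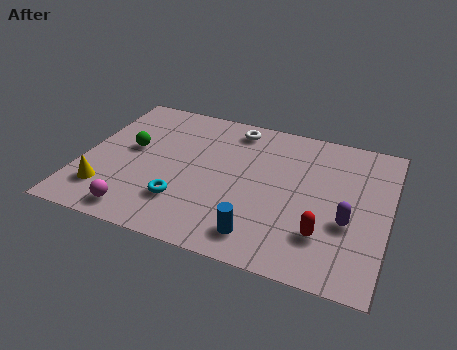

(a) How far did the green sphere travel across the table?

2.0

The green sphere was near (3.1, 5.8) before and (1.7, 4.4) after, so it travelled √(1.4² + 1.4²) ≈ 2.0 units.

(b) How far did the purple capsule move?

2.8

The purple capsule moved from about (8.7, 5.6) to (9.8, 3.0), a distance of √(1.1² + 2.6²) ≈ 2.8.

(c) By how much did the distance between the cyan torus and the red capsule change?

-1.5

They were about 6.6 units apart before and 5.1 after — 1.5 units closer together.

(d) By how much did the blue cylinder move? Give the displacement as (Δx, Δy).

(-1.3, -0.9)

From the two frames, the blue cylinder sits at roughly (8.1, 2.2) before and (6.8, 1.3) after.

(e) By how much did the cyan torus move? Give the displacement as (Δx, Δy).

(0.6, -0.8)

The cyan torus was at about (3.3, 2.9) and moved to about (3.9, 2.1).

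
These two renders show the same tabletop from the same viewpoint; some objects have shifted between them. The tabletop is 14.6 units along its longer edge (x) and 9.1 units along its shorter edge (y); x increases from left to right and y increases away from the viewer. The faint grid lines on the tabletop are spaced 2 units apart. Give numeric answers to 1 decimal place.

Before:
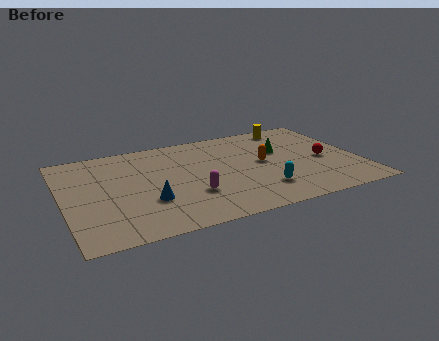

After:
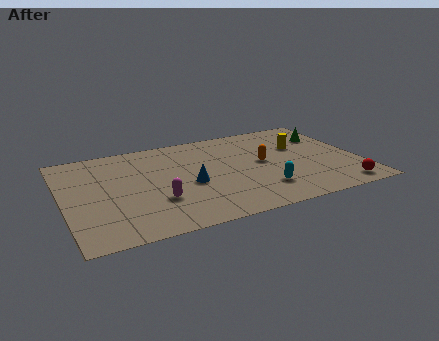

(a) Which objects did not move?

the orange capsule and the cyan capsule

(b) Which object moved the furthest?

the red sphere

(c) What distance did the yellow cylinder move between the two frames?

2.2

The yellow cylinder moved from about (11.8, 8.0) to (11.9, 5.8), a distance of √(0.1² + 2.2²) ≈ 2.2.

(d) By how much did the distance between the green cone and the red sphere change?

+2.8

Before: roughly 2.6 units apart; after: 5.4. That's 2.8 units further apart.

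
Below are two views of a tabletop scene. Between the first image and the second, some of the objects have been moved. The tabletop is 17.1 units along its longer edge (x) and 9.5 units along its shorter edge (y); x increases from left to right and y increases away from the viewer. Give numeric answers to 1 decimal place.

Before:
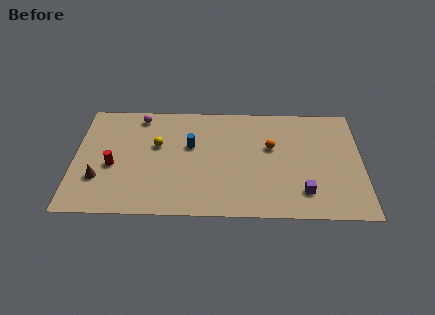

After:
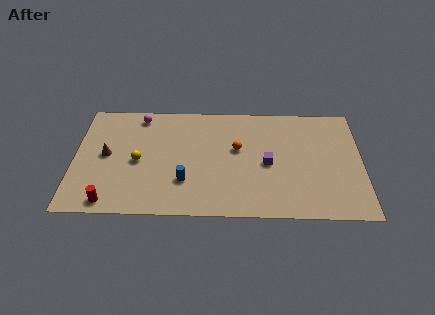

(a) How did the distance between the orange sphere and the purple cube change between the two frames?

-2.0

The distance was about 4.2 in the first image and 2.2 in the second, so they moved 2.0 units closer together.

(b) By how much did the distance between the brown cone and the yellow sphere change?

-2.5

Before: roughly 4.5 units apart; after: 2.0. That's 2.5 units closer together.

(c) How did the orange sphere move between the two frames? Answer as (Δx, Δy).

(-2.0, -0.2)

From the two frames, the orange sphere sits at roughly (11.7, 5.8) before and (9.7, 5.6) after.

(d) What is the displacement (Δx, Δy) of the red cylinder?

(-0.1, -3.0)

From the two frames, the red cylinder sits at roughly (2.3, 4.0) before and (2.2, 1.0) after.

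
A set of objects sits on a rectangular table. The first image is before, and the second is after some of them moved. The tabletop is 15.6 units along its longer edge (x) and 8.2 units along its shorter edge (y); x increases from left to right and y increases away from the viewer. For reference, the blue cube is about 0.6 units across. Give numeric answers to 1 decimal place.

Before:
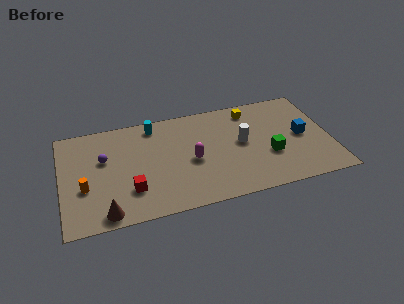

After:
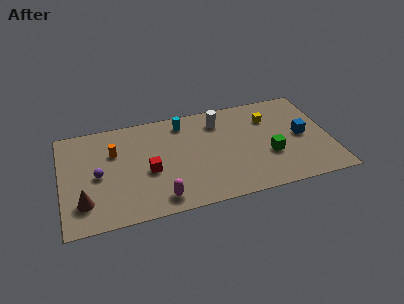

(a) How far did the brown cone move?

1.6

From (2.4, 0.9) to (1.2, 2.0), the brown cone covered √(1.2² + 1.1²) ≈ 1.6 units.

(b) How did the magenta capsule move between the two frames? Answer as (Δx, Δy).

(-2.0, -2.5)

The magenta capsule started near (7.5, 3.7) and ended near (5.5, 1.2).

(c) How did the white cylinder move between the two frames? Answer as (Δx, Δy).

(-1.2, 2.1)

From the two frames, the white cylinder sits at roughly (10.5, 4.4) before and (9.3, 6.5) after.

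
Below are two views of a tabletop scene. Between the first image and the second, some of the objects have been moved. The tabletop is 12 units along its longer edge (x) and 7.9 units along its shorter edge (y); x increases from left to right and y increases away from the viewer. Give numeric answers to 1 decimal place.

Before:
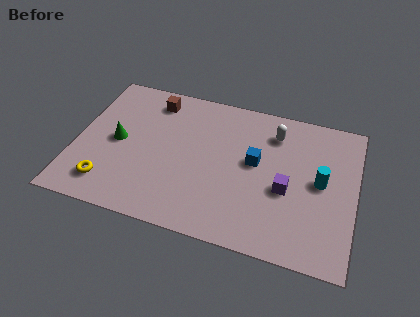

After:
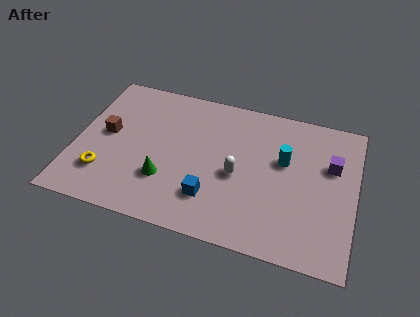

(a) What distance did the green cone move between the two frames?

2.7

The green cone moved from about (1.8, 3.9) to (4.0, 2.4), a distance of √(2.2² + 1.5²) ≈ 2.7.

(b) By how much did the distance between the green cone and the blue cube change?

-3.9

They were about 5.9 units apart before and 2.0 after — 3.9 units closer together.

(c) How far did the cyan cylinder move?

1.7

The cyan cylinder was near (10.5, 4.1) before and (8.9, 4.8) after, so it travelled √(1.6² + 0.7²) ≈ 1.7 units.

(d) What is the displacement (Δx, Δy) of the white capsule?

(-1.4, -2.7)

From the two frames, the white capsule sits at roughly (8.4, 6.2) before and (7.0, 3.5) after.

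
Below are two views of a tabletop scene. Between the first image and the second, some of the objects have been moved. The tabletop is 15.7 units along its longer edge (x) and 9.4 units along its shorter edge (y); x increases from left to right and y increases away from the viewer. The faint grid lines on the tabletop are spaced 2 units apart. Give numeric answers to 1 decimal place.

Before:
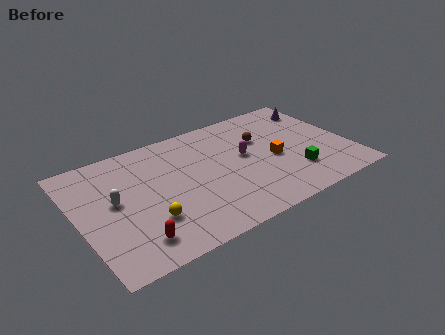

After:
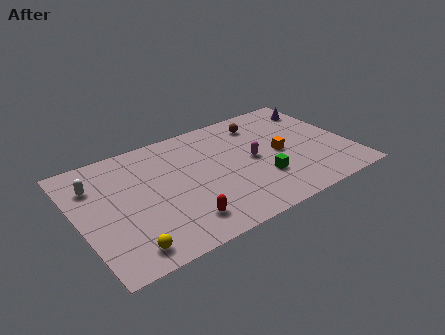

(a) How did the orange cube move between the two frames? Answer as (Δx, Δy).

(0.4, 0.3)

The orange cube started near (11.3, 4.2) and ended near (11.7, 4.5).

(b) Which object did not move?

the purple cone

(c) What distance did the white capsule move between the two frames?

2.0

The white capsule moved from about (2.1, 5.1) to (1.2, 6.9), a distance of √(0.9² + 1.8²) ≈ 2.0.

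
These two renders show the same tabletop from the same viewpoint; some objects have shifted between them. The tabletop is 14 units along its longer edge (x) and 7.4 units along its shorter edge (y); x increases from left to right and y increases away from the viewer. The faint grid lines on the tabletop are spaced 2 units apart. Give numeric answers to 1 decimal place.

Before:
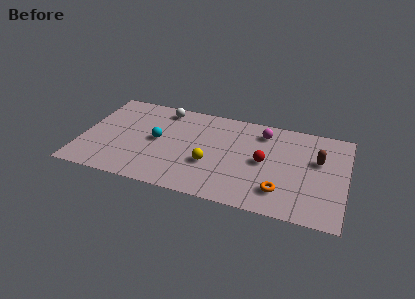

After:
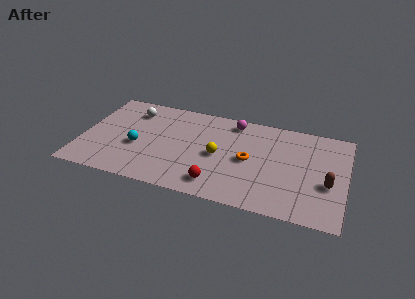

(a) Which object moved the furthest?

the red sphere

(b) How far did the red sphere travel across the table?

3.3

The red sphere was near (9.7, 3.7) before and (7.4, 1.3) after, so it travelled √(2.3² + 2.4²) ≈ 3.3 units.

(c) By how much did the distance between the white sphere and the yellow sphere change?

+0.7

Before: roughly 4.6 units apart; after: 5.3. That's 0.7 units further apart.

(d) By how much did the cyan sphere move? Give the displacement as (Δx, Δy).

(-1.0, -0.8)

The cyan sphere started near (4.0, 3.8) and ended near (3.0, 3.0).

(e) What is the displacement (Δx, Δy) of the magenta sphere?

(-1.6, 0.4)

From the two frames, the magenta sphere sits at roughly (9.5, 6.0) before and (7.9, 6.4) after.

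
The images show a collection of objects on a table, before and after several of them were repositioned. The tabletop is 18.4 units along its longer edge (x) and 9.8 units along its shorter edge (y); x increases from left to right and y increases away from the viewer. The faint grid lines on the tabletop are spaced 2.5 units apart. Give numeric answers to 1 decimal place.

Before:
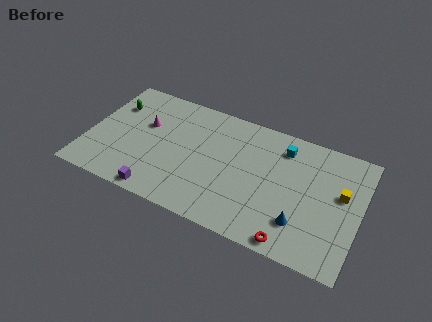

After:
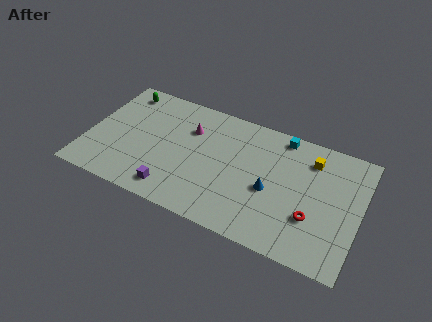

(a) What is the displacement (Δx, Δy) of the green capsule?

(0.4, 1.4)

The green capsule started near (1.4, 7.0) and ended near (1.8, 8.4).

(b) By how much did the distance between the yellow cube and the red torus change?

-1.1

They were about 5.6 units apart before and 4.5 after — 1.1 units closer together.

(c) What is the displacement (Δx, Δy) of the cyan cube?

(-0.2, 0.9)

The cyan cube started near (13.0, 7.9) and ended near (12.8, 8.8).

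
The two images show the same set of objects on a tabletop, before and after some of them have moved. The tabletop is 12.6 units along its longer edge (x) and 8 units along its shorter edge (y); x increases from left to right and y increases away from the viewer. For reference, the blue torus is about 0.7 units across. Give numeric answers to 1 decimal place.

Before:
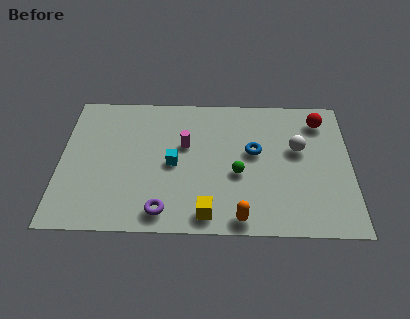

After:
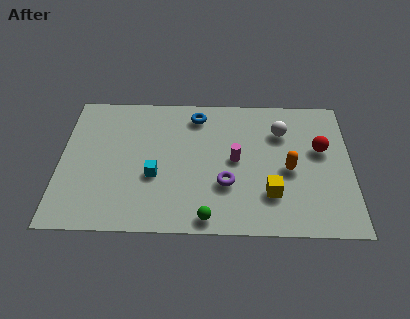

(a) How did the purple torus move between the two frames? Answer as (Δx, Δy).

(2.7, 1.6)

The purple torus started near (4.5, 1.1) and ended near (7.2, 2.7).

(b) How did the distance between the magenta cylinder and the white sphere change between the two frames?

-2.3

They were about 4.9 units apart before and 2.6 after — 2.3 units closer together.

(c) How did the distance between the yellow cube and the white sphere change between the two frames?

-1.8

Before: roughly 5.4 units apart; after: 3.6. That's 1.8 units closer together.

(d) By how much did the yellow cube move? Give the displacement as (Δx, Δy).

(2.7, 1.2)

From the two frames, the yellow cube sits at roughly (6.4, 1.0) before and (9.1, 2.2) after.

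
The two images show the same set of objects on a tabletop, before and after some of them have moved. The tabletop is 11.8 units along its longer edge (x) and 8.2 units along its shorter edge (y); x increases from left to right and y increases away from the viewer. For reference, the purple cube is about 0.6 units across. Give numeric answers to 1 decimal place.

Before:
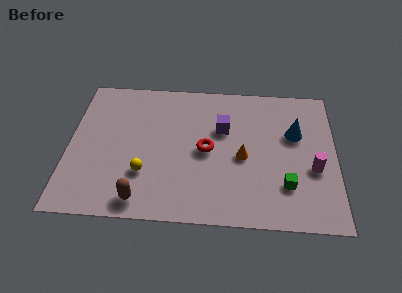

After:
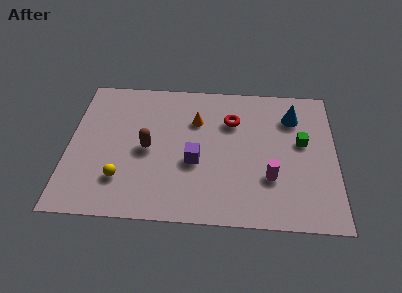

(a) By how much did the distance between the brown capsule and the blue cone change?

-1.1

Before: roughly 7.9 units apart; after: 6.8. That's 1.1 units closer together.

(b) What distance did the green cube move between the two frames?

2.6

The green cube moved from about (9.6, 2.2) to (10.3, 4.7), a distance of √(0.7² + 2.5²) ≈ 2.6.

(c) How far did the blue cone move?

1.0

The blue cone was near (10.0, 5.2) before and (9.9, 6.2) after, so it travelled √(0.1² + 1.0²) ≈ 1.0 units.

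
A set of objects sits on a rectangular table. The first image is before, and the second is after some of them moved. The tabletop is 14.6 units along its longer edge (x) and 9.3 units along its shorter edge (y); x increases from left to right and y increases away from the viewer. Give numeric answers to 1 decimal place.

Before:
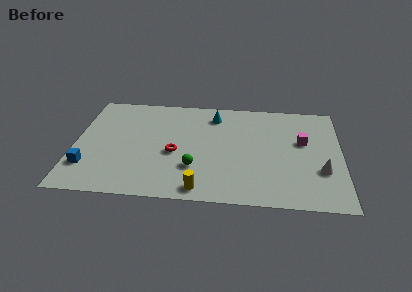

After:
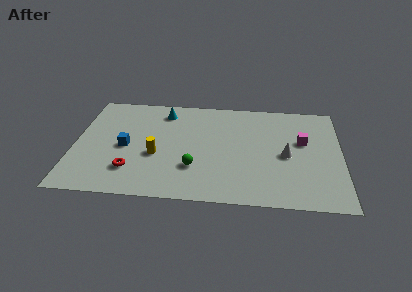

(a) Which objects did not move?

the green sphere and the magenta cube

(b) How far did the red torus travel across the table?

2.9

The red torus was near (5.5, 4.0) before and (3.2, 2.3) after, so it travelled √(2.3² + 1.7²) ≈ 2.9 units.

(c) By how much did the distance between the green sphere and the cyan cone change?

+0.3

They were about 4.9 units apart before and 5.2 after — 0.3 units further apart.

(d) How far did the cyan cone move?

2.8

The cyan cone was near (7.6, 7.6) before and (4.8, 7.7) after, so it travelled √(2.8² + 0.1²) ≈ 2.8 units.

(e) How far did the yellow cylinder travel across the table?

3.7

The yellow cylinder moved from about (7.0, 1.0) to (4.5, 3.7), a distance of √(2.5² + 2.7²) ≈ 3.7.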